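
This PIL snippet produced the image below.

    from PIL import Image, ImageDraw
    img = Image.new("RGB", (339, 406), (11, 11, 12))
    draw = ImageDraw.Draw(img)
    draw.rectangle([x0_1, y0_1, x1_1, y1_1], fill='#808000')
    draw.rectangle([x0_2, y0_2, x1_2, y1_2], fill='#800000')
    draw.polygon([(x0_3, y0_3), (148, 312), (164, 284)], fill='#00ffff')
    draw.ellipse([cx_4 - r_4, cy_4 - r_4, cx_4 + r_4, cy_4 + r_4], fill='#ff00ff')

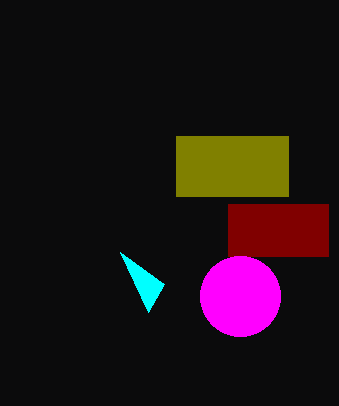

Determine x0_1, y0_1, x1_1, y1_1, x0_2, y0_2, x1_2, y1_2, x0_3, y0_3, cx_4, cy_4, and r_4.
x0_1 = 176; y0_1 = 136; x1_1 = 288; y1_1 = 196; x0_2 = 228; y0_2 = 204; x1_2 = 328; y1_2 = 256; x0_3 = 120; y0_3 = 252; cx_4 = 240; cy_4 = 296; r_4 = 40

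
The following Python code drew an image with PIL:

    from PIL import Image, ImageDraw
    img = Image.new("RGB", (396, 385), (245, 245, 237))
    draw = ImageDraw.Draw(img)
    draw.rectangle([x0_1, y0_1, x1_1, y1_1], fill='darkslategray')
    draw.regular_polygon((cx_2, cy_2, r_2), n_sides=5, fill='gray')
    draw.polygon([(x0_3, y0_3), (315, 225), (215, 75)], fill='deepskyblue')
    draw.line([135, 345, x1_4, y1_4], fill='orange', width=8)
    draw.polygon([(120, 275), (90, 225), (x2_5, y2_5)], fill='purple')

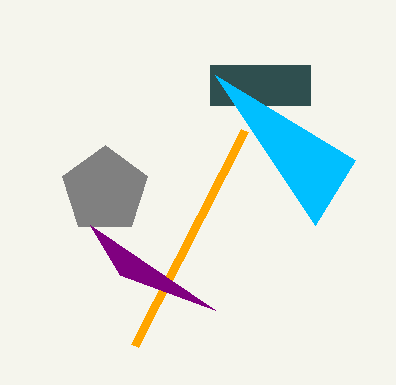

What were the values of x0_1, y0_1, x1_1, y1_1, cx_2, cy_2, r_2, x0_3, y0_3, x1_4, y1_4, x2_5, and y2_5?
x0_1 = 210; y0_1 = 65; x1_1 = 310; y1_1 = 105; cx_2 = 105; cy_2 = 190; r_2 = 45; x0_3 = 355; y0_3 = 160; x1_4 = 245; y1_4 = 130; x2_5 = 215; y2_5 = 310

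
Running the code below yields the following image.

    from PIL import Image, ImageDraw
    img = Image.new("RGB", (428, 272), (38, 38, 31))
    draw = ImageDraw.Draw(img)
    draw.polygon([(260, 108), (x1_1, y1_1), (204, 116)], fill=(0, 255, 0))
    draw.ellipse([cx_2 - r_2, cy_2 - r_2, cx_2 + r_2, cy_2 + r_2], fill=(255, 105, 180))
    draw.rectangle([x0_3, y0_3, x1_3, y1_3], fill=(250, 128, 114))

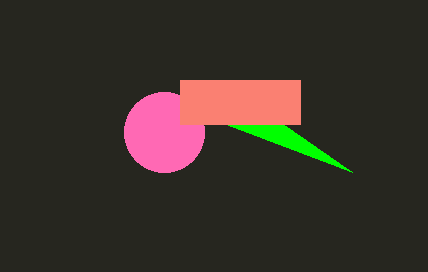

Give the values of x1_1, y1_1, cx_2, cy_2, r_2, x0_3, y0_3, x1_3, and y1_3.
x1_1 = 352; y1_1 = 172; cx_2 = 164; cy_2 = 132; r_2 = 40; x0_3 = 180; y0_3 = 80; x1_3 = 300; y1_3 = 124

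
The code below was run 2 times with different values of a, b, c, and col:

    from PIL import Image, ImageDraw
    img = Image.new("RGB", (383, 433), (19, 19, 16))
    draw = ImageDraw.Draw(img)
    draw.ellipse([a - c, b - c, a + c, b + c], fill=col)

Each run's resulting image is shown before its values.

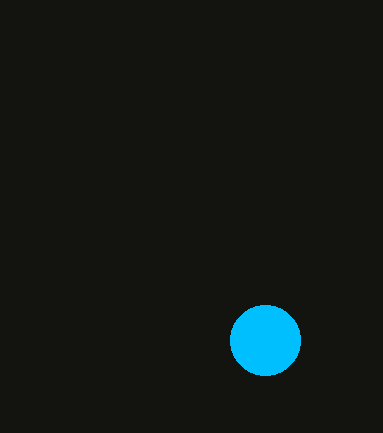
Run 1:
a = 265
b = 340
c = 35
col = 'deepskyblue'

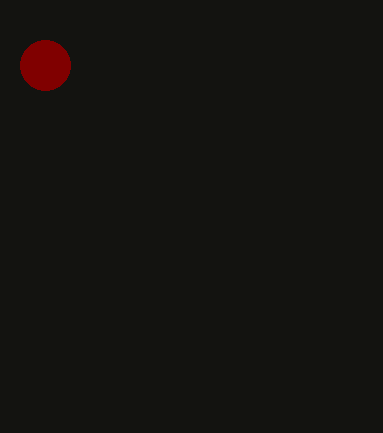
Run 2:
a = 45; b = 65; c = 25; col = 'maroon'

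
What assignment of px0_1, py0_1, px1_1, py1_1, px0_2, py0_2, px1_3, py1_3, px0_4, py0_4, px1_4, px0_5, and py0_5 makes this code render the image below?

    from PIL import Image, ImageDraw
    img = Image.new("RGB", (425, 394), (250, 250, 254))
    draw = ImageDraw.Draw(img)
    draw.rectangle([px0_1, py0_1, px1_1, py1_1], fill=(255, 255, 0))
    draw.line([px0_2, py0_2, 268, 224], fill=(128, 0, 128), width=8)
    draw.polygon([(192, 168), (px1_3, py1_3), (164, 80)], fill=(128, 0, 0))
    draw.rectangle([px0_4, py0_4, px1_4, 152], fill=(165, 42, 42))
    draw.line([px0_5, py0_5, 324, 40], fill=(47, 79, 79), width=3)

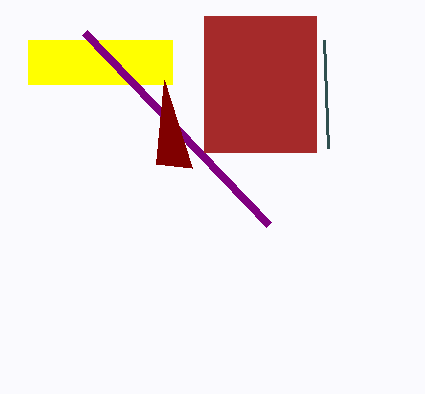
px0_1 = 28, py0_1 = 40, px1_1 = 172, py1_1 = 84, px0_2 = 84, py0_2 = 32, px1_3 = 156, py1_3 = 164, px0_4 = 204, py0_4 = 16, px1_4 = 316, px0_5 = 328, py0_5 = 148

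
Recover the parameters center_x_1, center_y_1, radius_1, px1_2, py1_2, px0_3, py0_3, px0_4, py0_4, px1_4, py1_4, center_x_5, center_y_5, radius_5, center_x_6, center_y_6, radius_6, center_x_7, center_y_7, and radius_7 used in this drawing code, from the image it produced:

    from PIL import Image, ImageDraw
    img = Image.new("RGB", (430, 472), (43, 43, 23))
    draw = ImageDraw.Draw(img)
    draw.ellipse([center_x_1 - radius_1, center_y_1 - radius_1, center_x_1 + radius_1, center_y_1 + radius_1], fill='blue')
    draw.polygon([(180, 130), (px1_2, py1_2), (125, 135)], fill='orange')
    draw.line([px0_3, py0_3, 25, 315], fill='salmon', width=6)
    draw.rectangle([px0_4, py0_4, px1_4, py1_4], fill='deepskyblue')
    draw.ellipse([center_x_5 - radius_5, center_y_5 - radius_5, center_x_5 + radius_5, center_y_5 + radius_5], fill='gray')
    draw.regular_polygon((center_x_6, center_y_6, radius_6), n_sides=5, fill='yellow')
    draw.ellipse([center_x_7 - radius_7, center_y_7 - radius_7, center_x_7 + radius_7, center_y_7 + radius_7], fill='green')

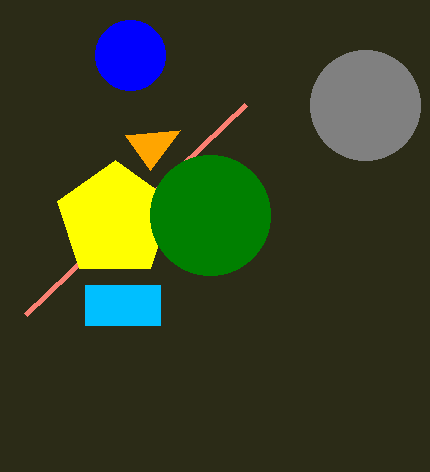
center_x_1 = 130; center_y_1 = 55; radius_1 = 35; px1_2 = 150; py1_2 = 170; px0_3 = 245; py0_3 = 105; px0_4 = 85; py0_4 = 285; px1_4 = 160; py1_4 = 325; center_x_5 = 365; center_y_5 = 105; radius_5 = 55; center_x_6 = 115; center_y_6 = 220; radius_6 = 60; center_x_7 = 210; center_y_7 = 215; radius_7 = 60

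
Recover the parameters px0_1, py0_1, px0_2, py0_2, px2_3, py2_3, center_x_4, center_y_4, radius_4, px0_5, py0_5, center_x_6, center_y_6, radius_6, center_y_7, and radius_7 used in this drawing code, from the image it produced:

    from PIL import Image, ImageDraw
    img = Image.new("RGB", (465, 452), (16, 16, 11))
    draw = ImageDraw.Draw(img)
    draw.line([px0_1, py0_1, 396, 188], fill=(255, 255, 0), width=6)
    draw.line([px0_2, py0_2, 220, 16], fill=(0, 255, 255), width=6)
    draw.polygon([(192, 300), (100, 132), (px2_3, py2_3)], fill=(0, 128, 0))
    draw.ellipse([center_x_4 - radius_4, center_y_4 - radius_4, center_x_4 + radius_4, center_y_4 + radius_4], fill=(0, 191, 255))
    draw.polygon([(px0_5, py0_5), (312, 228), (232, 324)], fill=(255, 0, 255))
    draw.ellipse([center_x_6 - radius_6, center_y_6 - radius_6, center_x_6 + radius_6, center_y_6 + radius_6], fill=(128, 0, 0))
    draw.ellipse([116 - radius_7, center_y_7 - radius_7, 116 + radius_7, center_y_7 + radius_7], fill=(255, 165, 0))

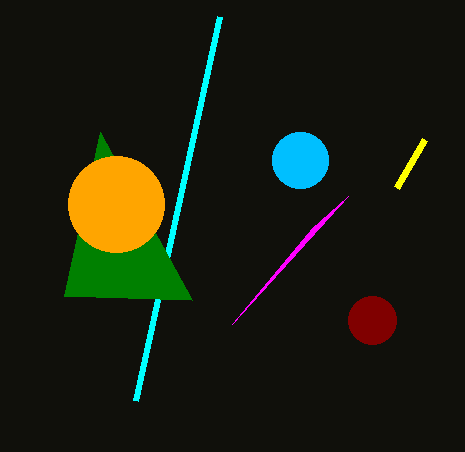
px0_1 = 424
py0_1 = 140
px0_2 = 136
py0_2 = 400
px2_3 = 64
py2_3 = 296
center_x_4 = 300
center_y_4 = 160
radius_4 = 28
px0_5 = 348
py0_5 = 196
center_x_6 = 372
center_y_6 = 320
radius_6 = 24
center_y_7 = 204
radius_7 = 48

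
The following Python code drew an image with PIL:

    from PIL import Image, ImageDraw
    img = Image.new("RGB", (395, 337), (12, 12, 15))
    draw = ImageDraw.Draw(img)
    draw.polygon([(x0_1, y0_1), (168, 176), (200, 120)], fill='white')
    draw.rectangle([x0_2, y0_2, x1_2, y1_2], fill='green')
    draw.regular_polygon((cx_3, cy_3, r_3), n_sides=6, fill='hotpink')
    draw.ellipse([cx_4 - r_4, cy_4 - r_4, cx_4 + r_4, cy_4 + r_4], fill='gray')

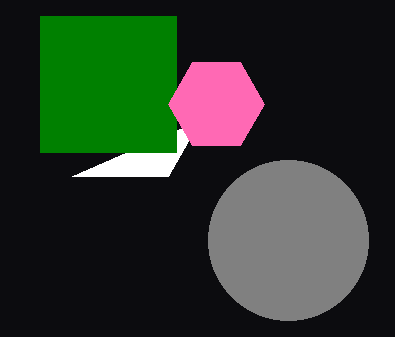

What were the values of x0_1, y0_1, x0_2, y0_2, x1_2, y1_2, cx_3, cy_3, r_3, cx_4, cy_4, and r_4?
x0_1 = 72
y0_1 = 176
x0_2 = 40
y0_2 = 16
x1_2 = 176
y1_2 = 152
cx_3 = 216
cy_3 = 104
r_3 = 48
cx_4 = 288
cy_4 = 240
r_4 = 80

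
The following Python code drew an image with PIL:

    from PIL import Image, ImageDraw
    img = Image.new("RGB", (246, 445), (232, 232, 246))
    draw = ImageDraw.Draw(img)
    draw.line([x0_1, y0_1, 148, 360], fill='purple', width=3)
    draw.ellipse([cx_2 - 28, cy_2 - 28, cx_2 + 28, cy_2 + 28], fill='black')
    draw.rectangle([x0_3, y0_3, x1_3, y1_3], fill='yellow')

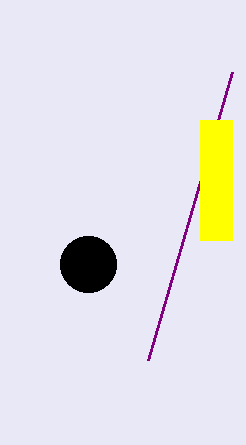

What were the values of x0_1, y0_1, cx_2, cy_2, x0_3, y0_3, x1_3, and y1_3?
x0_1 = 232, y0_1 = 72, cx_2 = 88, cy_2 = 264, x0_3 = 200, y0_3 = 120, x1_3 = 232, y1_3 = 240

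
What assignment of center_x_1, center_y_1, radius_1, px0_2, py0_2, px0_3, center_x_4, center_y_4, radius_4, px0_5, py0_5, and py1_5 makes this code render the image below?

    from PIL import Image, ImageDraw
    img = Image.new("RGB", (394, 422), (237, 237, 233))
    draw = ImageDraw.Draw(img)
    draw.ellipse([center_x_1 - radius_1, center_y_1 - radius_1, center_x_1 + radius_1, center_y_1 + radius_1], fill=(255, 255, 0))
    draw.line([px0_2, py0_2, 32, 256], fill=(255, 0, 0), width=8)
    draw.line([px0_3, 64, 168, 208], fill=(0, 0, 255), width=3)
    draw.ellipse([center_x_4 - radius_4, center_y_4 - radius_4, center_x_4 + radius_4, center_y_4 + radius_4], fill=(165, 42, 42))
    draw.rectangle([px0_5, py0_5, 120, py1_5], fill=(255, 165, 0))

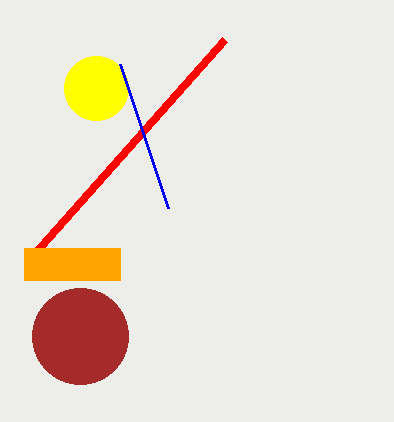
center_x_1 = 96, center_y_1 = 88, radius_1 = 32, px0_2 = 224, py0_2 = 40, px0_3 = 120, center_x_4 = 80, center_y_4 = 336, radius_4 = 48, px0_5 = 24, py0_5 = 248, py1_5 = 280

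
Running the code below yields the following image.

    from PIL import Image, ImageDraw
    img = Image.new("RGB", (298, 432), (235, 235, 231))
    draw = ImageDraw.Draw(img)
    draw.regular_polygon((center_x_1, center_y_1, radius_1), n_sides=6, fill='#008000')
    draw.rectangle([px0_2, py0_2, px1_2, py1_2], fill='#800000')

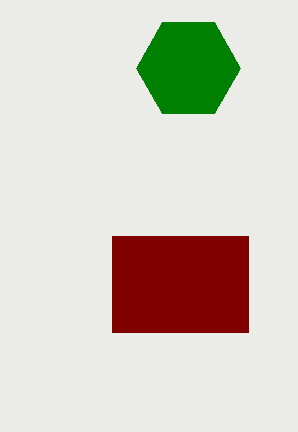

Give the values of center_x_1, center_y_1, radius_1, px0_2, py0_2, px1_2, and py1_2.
center_x_1 = 188; center_y_1 = 68; radius_1 = 52; px0_2 = 112; py0_2 = 236; px1_2 = 248; py1_2 = 332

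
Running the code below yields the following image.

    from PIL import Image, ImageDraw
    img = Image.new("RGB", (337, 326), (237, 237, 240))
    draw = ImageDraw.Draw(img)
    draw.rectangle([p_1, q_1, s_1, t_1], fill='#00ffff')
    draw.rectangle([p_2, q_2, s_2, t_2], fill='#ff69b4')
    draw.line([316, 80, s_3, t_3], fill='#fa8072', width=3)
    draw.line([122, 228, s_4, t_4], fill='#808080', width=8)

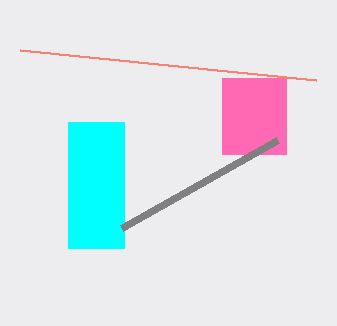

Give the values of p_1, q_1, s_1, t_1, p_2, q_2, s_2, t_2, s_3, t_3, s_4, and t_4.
p_1 = 68, q_1 = 122, s_1 = 124, t_1 = 248, p_2 = 222, q_2 = 78, s_2 = 286, t_2 = 154, s_3 = 20, t_3 = 50, s_4 = 278, t_4 = 140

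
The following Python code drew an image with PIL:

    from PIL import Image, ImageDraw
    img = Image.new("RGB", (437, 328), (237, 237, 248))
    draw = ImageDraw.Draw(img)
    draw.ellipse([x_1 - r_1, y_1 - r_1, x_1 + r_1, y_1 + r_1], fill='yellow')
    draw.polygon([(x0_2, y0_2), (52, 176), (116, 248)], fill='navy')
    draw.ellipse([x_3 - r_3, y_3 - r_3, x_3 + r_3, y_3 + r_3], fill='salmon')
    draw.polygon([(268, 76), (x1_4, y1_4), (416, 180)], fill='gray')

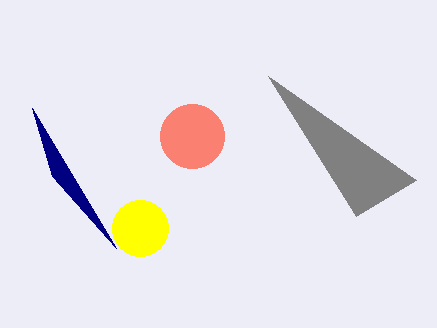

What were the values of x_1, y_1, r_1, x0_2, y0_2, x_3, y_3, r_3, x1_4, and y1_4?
x_1 = 140; y_1 = 228; r_1 = 28; x0_2 = 32; y0_2 = 108; x_3 = 192; y_3 = 136; r_3 = 32; x1_4 = 356; y1_4 = 216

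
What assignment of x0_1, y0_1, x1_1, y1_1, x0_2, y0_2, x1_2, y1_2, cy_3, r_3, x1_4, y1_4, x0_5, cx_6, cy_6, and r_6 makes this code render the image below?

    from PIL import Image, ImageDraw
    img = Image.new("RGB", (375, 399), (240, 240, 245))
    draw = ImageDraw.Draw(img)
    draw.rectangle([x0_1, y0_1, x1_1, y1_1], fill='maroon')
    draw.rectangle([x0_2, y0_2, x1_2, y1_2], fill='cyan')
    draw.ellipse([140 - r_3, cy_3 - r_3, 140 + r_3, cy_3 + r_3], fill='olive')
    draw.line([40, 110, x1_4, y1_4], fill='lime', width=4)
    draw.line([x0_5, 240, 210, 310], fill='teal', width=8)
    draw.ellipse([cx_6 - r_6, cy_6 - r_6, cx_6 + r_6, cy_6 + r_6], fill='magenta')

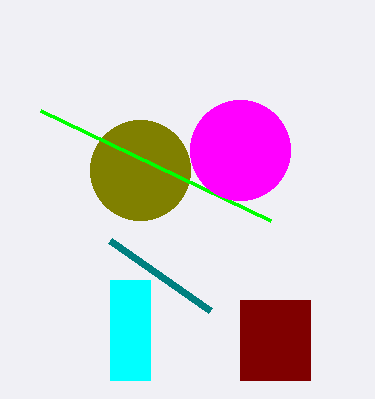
x0_1 = 240
y0_1 = 300
x1_1 = 310
y1_1 = 380
x0_2 = 110
y0_2 = 280
x1_2 = 150
y1_2 = 380
cy_3 = 170
r_3 = 50
x1_4 = 270
y1_4 = 220
x0_5 = 110
cx_6 = 240
cy_6 = 150
r_6 = 50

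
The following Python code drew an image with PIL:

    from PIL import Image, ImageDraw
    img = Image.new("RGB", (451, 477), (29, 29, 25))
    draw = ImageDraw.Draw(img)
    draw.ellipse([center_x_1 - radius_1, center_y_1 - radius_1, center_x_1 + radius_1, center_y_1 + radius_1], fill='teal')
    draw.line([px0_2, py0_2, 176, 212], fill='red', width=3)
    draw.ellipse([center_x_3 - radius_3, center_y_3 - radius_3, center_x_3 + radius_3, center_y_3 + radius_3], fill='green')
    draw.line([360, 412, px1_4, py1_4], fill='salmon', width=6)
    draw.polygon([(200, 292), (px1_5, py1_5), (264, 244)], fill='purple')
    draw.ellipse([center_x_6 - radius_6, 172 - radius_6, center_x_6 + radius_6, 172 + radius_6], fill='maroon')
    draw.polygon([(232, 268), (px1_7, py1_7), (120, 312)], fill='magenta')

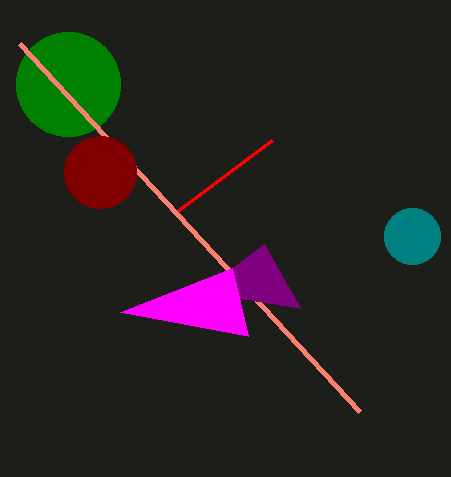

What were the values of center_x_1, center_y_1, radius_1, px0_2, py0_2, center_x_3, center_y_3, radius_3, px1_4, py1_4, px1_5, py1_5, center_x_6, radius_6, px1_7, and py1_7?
center_x_1 = 412; center_y_1 = 236; radius_1 = 28; px0_2 = 272; py0_2 = 140; center_x_3 = 68; center_y_3 = 84; radius_3 = 52; px1_4 = 20; py1_4 = 44; px1_5 = 300; py1_5 = 308; center_x_6 = 100; radius_6 = 36; px1_7 = 248; py1_7 = 336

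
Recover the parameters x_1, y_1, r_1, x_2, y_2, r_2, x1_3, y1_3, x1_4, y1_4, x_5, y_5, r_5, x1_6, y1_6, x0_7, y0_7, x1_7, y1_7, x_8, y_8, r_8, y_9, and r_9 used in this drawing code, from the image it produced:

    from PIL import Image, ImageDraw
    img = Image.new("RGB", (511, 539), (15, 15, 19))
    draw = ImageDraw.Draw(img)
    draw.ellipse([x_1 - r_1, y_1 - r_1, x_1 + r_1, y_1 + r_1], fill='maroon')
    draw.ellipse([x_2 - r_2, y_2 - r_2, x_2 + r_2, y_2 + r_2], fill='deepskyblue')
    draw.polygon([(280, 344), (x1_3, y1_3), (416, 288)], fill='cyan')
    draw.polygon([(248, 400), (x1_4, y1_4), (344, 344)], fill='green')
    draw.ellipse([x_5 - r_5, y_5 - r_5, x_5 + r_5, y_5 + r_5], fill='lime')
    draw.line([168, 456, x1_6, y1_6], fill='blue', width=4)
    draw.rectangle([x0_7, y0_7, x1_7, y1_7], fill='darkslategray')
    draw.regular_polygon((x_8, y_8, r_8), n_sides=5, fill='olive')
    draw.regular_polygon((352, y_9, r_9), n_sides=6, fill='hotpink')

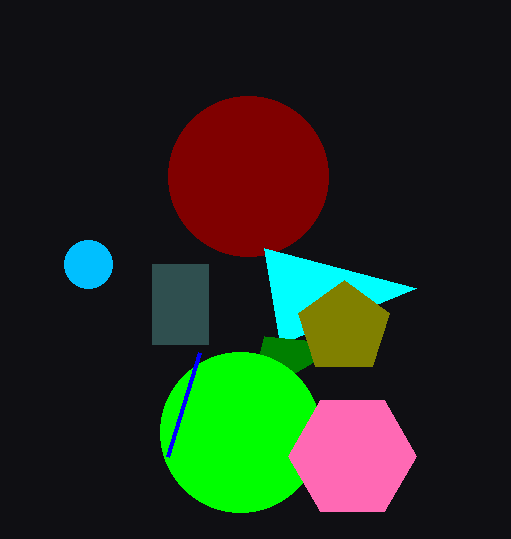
x_1 = 248, y_1 = 176, r_1 = 80, x_2 = 88, y_2 = 264, r_2 = 24, x1_3 = 264, y1_3 = 248, x1_4 = 264, y1_4 = 336, x_5 = 240, y_5 = 432, r_5 = 80, x1_6 = 200, y1_6 = 352, x0_7 = 152, y0_7 = 264, x1_7 = 208, y1_7 = 344, x_8 = 344, y_8 = 328, r_8 = 48, y_9 = 456, r_9 = 64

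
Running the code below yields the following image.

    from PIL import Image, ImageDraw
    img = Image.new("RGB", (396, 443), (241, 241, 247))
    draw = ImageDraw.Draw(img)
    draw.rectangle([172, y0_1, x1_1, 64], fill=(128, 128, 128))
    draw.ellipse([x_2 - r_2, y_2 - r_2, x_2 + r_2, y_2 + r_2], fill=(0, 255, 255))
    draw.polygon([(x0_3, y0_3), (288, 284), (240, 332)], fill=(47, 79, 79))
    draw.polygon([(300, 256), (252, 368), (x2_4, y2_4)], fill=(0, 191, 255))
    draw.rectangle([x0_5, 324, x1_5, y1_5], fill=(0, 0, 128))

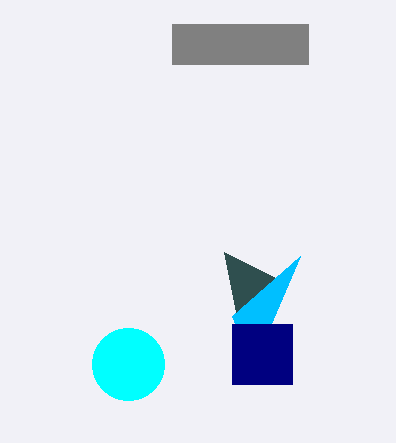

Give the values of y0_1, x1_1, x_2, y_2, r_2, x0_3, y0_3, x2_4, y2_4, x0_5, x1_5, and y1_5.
y0_1 = 24, x1_1 = 308, x_2 = 128, y_2 = 364, r_2 = 36, x0_3 = 224, y0_3 = 252, x2_4 = 232, y2_4 = 316, x0_5 = 232, x1_5 = 292, y1_5 = 384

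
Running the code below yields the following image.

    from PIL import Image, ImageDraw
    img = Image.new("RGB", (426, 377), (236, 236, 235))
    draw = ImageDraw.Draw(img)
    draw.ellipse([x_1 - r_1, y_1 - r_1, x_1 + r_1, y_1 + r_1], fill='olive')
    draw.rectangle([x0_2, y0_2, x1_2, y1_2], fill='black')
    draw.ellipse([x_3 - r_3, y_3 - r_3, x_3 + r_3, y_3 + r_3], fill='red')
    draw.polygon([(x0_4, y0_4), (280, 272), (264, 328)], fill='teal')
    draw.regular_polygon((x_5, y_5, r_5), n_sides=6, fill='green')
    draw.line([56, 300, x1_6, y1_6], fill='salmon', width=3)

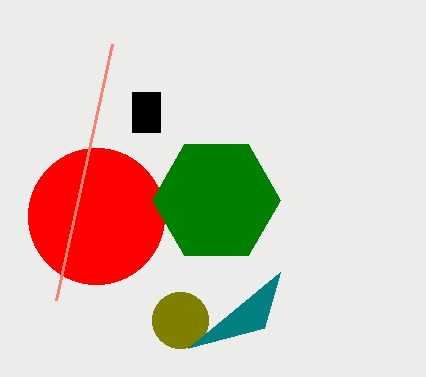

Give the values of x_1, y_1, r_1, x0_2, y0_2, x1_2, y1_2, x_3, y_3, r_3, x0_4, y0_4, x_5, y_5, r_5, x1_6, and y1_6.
x_1 = 180; y_1 = 320; r_1 = 28; x0_2 = 132; y0_2 = 92; x1_2 = 160; y1_2 = 132; x_3 = 96; y_3 = 216; r_3 = 68; x0_4 = 188; y0_4 = 348; x_5 = 216; y_5 = 200; r_5 = 64; x1_6 = 112; y1_6 = 44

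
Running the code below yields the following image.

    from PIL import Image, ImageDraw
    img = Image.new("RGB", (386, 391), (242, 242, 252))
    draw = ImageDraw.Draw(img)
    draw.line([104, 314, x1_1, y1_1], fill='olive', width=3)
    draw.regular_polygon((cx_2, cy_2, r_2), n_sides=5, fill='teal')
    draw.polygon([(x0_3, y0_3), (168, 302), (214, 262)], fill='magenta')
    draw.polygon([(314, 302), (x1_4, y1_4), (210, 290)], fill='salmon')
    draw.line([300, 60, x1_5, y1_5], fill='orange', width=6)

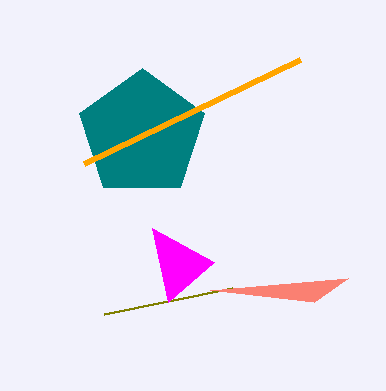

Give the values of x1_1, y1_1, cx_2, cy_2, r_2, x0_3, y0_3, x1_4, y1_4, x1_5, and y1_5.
x1_1 = 232, y1_1 = 288, cx_2 = 142, cy_2 = 134, r_2 = 66, x0_3 = 152, y0_3 = 228, x1_4 = 348, y1_4 = 278, x1_5 = 84, y1_5 = 164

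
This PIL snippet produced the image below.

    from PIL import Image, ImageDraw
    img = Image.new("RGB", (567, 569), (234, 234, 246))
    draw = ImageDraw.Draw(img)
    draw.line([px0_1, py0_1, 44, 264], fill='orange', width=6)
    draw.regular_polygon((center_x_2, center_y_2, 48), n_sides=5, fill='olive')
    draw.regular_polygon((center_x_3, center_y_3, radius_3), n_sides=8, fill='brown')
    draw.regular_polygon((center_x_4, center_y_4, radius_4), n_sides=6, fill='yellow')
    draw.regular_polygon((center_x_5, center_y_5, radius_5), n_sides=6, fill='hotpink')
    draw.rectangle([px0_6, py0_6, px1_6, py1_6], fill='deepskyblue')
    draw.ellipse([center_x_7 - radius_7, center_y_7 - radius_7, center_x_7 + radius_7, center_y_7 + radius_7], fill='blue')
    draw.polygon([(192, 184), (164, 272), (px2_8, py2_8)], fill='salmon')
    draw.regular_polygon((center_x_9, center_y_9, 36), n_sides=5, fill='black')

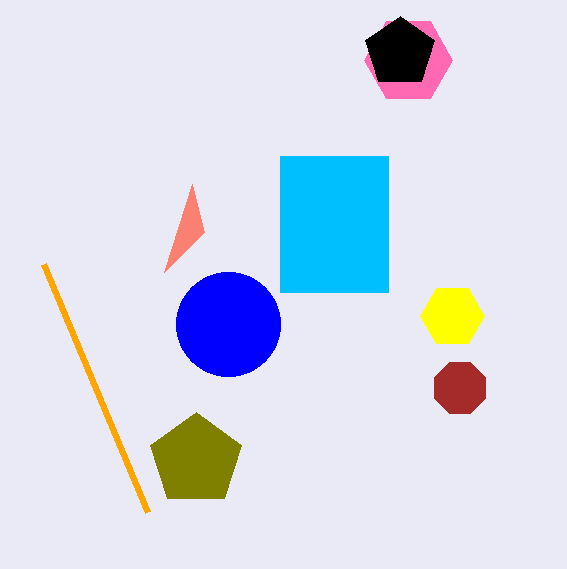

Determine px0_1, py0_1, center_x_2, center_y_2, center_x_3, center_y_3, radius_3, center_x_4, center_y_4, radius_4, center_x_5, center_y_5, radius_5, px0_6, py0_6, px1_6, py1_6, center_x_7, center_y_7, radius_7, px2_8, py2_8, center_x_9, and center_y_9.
px0_1 = 148, py0_1 = 512, center_x_2 = 196, center_y_2 = 460, center_x_3 = 460, center_y_3 = 388, radius_3 = 28, center_x_4 = 452, center_y_4 = 316, radius_4 = 32, center_x_5 = 408, center_y_5 = 60, radius_5 = 44, px0_6 = 280, py0_6 = 156, px1_6 = 388, py1_6 = 292, center_x_7 = 228, center_y_7 = 324, radius_7 = 52, px2_8 = 204, py2_8 = 232, center_x_9 = 400, center_y_9 = 52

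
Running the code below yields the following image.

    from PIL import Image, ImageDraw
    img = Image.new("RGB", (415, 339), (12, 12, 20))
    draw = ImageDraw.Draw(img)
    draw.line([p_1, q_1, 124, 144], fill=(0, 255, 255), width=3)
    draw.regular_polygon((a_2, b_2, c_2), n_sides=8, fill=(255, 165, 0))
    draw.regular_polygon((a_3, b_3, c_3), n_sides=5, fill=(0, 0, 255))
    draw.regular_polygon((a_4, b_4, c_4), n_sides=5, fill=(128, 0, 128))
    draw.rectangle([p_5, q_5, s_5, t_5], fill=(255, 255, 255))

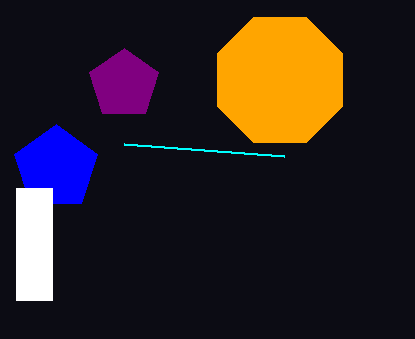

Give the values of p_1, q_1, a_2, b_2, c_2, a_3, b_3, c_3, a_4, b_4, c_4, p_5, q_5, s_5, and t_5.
p_1 = 284; q_1 = 156; a_2 = 280; b_2 = 80; c_2 = 68; a_3 = 56; b_3 = 168; c_3 = 44; a_4 = 124; b_4 = 84; c_4 = 36; p_5 = 16; q_5 = 188; s_5 = 52; t_5 = 300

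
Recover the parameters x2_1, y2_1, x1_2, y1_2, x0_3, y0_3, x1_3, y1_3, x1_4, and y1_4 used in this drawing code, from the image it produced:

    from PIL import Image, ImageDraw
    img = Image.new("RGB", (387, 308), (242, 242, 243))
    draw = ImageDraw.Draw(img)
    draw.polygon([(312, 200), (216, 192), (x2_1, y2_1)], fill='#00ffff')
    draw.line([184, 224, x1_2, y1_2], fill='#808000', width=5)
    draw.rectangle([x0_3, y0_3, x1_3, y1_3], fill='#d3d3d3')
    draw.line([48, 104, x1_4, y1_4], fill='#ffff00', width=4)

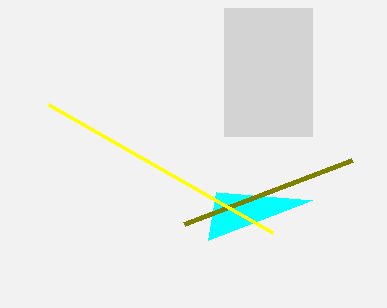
x2_1 = 208; y2_1 = 240; x1_2 = 352; y1_2 = 160; x0_3 = 224; y0_3 = 8; x1_3 = 312; y1_3 = 136; x1_4 = 272; y1_4 = 232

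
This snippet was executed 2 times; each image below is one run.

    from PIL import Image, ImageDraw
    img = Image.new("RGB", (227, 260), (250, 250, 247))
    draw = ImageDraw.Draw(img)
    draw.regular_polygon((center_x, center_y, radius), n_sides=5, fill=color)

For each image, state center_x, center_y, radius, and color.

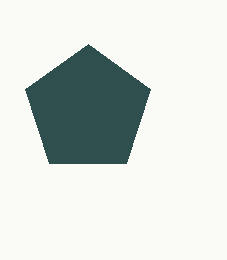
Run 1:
center_x = 88; center_y = 110; radius = 66; color = 'darkslategray'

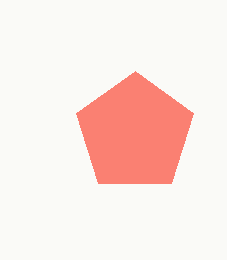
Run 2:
center_x = 135; center_y = 133; radius = 62; color = 'salmon'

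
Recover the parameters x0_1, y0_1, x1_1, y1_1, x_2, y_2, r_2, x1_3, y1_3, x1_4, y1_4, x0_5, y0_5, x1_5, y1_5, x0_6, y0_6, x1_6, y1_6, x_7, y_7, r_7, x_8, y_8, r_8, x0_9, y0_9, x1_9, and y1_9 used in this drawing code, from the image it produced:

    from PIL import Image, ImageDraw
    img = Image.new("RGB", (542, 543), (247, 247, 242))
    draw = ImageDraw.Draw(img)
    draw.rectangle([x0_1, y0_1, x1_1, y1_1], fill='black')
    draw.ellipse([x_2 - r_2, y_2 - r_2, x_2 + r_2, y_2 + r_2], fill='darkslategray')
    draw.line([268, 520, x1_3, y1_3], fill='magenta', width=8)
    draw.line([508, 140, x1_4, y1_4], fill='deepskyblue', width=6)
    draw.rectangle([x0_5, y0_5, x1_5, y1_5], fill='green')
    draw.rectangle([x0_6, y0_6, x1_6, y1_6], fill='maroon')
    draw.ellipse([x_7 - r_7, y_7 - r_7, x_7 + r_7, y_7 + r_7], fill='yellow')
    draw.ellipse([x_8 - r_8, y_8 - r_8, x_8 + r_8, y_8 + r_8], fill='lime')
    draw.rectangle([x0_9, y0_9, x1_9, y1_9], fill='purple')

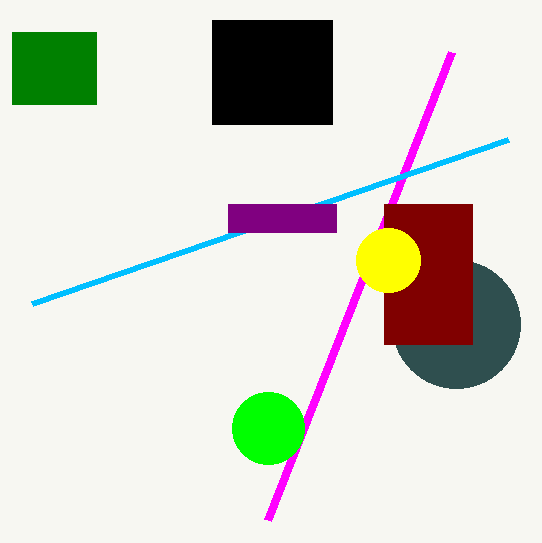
x0_1 = 212; y0_1 = 20; x1_1 = 332; y1_1 = 124; x_2 = 456; y_2 = 324; r_2 = 64; x1_3 = 452; y1_3 = 52; x1_4 = 32; y1_4 = 304; x0_5 = 12; y0_5 = 32; x1_5 = 96; y1_5 = 104; x0_6 = 384; y0_6 = 204; x1_6 = 472; y1_6 = 344; x_7 = 388; y_7 = 260; r_7 = 32; x_8 = 268; y_8 = 428; r_8 = 36; x0_9 = 228; y0_9 = 204; x1_9 = 336; y1_9 = 232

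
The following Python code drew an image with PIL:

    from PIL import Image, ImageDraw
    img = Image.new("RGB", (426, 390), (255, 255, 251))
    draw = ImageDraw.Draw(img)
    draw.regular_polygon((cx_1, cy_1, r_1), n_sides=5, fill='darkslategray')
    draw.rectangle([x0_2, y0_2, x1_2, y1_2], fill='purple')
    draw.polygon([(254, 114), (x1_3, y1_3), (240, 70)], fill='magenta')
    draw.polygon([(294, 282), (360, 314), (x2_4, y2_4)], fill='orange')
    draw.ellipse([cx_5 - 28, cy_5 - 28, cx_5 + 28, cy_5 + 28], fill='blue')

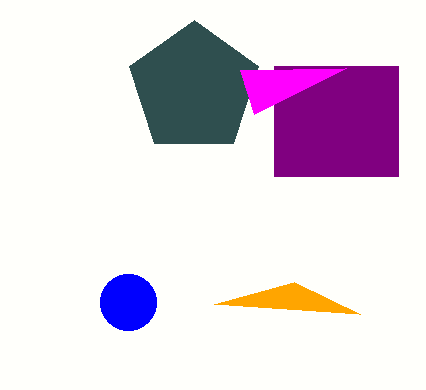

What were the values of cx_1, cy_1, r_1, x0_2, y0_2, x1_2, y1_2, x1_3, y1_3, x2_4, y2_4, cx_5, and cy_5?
cx_1 = 194, cy_1 = 88, r_1 = 68, x0_2 = 274, y0_2 = 66, x1_2 = 398, y1_2 = 176, x1_3 = 346, y1_3 = 68, x2_4 = 214, y2_4 = 304, cx_5 = 128, cy_5 = 302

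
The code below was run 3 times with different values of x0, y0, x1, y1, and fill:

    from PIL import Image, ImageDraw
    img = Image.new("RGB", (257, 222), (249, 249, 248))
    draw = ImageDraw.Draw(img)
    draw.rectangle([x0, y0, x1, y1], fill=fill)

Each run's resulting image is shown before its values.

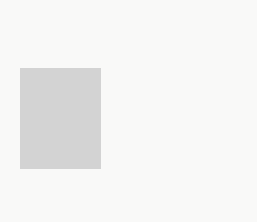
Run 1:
x0 = 20, y0 = 68, x1 = 100, y1 = 168, fill = 'lightgray'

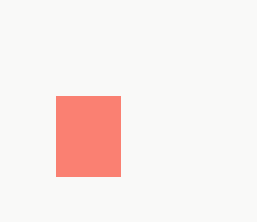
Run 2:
x0 = 56; y0 = 96; x1 = 120; y1 = 176; fill = 'salmon'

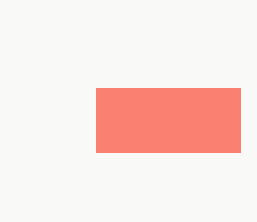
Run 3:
x0 = 96; y0 = 88; x1 = 240; y1 = 152; fill = 'salmon'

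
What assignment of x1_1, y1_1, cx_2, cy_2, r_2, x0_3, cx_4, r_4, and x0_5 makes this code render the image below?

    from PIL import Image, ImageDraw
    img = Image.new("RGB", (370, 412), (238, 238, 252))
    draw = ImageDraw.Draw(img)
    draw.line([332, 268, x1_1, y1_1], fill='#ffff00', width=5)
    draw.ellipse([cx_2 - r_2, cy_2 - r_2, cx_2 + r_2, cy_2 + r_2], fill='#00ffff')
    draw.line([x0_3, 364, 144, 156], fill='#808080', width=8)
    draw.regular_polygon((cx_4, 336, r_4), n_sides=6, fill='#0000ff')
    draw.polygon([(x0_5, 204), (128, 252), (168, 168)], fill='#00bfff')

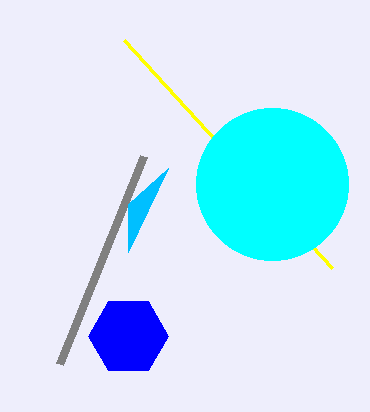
x1_1 = 124
y1_1 = 40
cx_2 = 272
cy_2 = 184
r_2 = 76
x0_3 = 60
cx_4 = 128
r_4 = 40
x0_5 = 128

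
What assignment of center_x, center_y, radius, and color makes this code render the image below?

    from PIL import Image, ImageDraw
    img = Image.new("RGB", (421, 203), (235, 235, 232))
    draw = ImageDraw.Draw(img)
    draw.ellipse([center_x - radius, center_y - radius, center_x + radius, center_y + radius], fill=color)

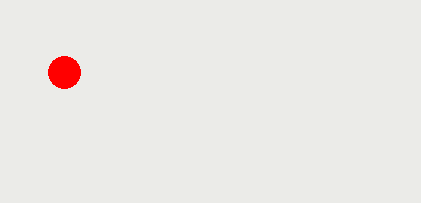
center_x = 64; center_y = 72; radius = 16; color = 'red'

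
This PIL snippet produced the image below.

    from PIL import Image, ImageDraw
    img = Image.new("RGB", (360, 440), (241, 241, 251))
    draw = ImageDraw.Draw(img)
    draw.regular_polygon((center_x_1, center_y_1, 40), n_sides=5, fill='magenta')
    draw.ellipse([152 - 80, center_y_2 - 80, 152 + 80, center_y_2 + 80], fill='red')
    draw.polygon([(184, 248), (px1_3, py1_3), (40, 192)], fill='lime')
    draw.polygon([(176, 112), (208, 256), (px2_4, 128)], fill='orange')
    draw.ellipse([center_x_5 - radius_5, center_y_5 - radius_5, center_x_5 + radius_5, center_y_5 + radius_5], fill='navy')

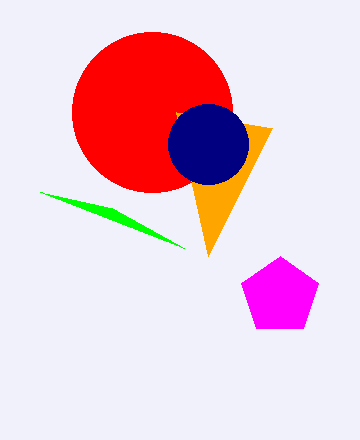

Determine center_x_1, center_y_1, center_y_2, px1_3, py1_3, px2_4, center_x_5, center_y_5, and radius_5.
center_x_1 = 280; center_y_1 = 296; center_y_2 = 112; px1_3 = 112; py1_3 = 208; px2_4 = 272; center_x_5 = 208; center_y_5 = 144; radius_5 = 40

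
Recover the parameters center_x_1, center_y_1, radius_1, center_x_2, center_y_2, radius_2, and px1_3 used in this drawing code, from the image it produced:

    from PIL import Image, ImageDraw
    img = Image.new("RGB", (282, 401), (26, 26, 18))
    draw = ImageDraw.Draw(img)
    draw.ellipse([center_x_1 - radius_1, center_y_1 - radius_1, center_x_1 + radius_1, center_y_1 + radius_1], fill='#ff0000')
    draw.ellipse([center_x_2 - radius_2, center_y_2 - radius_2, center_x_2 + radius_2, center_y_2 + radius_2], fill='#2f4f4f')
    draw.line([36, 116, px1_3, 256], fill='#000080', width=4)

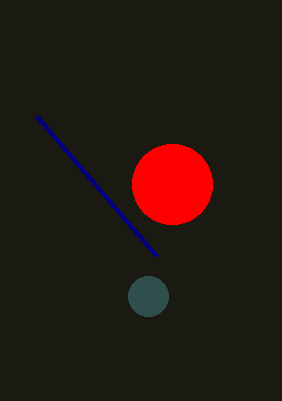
center_x_1 = 172
center_y_1 = 184
radius_1 = 40
center_x_2 = 148
center_y_2 = 296
radius_2 = 20
px1_3 = 156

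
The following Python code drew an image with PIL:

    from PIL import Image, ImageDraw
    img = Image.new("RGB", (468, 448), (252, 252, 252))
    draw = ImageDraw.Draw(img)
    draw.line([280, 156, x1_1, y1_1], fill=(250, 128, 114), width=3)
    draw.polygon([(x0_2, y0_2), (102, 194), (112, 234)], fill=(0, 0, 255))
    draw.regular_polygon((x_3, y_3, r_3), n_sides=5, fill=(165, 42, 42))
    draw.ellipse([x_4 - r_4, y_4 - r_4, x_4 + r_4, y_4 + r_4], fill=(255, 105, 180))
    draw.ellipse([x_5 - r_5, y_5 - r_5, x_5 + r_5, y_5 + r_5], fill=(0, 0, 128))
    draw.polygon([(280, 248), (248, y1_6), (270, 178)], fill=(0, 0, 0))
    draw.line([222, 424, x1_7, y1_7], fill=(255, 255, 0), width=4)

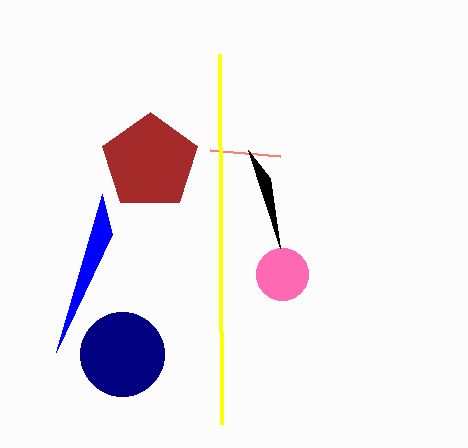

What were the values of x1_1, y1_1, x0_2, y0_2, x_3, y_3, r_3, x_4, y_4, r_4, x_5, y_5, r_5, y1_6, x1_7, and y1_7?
x1_1 = 210; y1_1 = 150; x0_2 = 56; y0_2 = 352; x_3 = 150; y_3 = 162; r_3 = 50; x_4 = 282; y_4 = 274; r_4 = 26; x_5 = 122; y_5 = 354; r_5 = 42; y1_6 = 150; x1_7 = 220; y1_7 = 54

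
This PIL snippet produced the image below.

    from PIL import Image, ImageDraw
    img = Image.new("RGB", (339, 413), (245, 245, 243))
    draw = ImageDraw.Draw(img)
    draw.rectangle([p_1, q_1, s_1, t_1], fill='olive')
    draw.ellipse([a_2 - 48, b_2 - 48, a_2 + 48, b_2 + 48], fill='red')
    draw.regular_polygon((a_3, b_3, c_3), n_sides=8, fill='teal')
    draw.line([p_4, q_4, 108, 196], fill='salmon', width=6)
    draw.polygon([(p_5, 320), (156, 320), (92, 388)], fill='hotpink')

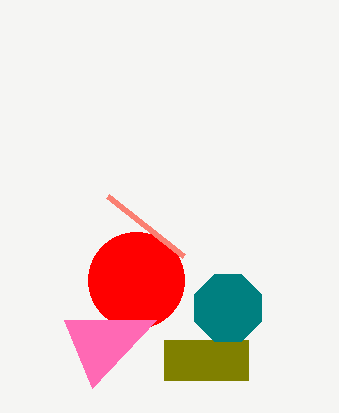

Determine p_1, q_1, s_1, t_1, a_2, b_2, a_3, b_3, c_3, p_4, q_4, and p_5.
p_1 = 164
q_1 = 340
s_1 = 248
t_1 = 380
a_2 = 136
b_2 = 280
a_3 = 228
b_3 = 308
c_3 = 36
p_4 = 184
q_4 = 256
p_5 = 64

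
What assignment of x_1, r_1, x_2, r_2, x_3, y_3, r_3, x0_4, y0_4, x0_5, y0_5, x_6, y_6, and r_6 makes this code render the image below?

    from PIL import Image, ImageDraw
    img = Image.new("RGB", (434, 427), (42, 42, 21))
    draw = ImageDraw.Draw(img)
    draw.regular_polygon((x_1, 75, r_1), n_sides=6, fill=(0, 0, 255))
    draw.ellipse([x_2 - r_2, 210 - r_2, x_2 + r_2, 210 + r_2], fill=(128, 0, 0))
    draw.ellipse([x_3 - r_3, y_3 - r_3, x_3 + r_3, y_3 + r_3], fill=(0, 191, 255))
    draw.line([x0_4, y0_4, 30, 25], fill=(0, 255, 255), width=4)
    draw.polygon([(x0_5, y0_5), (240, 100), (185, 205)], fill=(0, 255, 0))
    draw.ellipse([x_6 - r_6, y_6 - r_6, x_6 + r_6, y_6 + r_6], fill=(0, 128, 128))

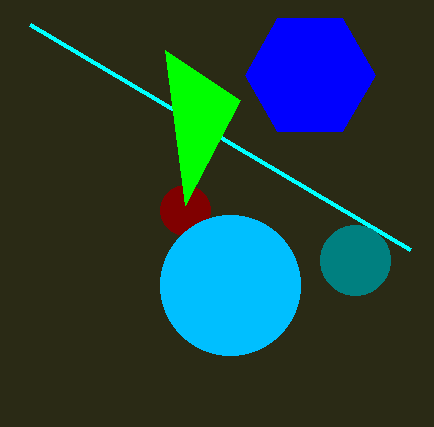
x_1 = 310; r_1 = 65; x_2 = 185; r_2 = 25; x_3 = 230; y_3 = 285; r_3 = 70; x0_4 = 410; y0_4 = 250; x0_5 = 165; y0_5 = 50; x_6 = 355; y_6 = 260; r_6 = 35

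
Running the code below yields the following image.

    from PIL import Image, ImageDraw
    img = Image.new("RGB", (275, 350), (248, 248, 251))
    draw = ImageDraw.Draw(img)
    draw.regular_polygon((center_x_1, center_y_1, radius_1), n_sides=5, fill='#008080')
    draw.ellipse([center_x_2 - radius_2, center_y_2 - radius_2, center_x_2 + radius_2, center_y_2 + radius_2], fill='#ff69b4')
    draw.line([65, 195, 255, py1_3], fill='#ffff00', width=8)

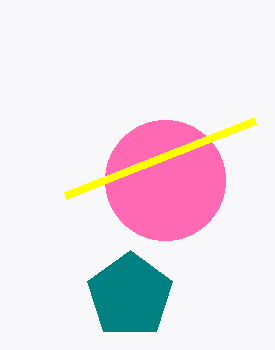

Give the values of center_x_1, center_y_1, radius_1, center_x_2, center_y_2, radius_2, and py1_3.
center_x_1 = 130, center_y_1 = 295, radius_1 = 45, center_x_2 = 165, center_y_2 = 180, radius_2 = 60, py1_3 = 120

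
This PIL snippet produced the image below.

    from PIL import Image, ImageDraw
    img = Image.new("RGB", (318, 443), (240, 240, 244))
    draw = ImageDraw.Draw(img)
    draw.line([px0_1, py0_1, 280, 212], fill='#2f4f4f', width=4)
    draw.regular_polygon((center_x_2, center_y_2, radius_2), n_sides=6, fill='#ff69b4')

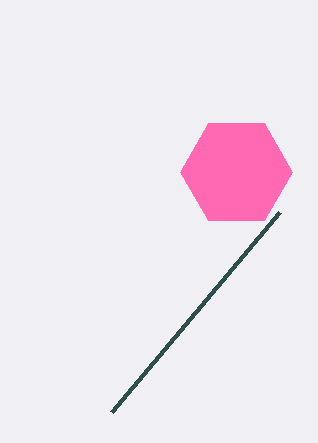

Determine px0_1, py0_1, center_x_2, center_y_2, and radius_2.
px0_1 = 112, py0_1 = 412, center_x_2 = 236, center_y_2 = 172, radius_2 = 56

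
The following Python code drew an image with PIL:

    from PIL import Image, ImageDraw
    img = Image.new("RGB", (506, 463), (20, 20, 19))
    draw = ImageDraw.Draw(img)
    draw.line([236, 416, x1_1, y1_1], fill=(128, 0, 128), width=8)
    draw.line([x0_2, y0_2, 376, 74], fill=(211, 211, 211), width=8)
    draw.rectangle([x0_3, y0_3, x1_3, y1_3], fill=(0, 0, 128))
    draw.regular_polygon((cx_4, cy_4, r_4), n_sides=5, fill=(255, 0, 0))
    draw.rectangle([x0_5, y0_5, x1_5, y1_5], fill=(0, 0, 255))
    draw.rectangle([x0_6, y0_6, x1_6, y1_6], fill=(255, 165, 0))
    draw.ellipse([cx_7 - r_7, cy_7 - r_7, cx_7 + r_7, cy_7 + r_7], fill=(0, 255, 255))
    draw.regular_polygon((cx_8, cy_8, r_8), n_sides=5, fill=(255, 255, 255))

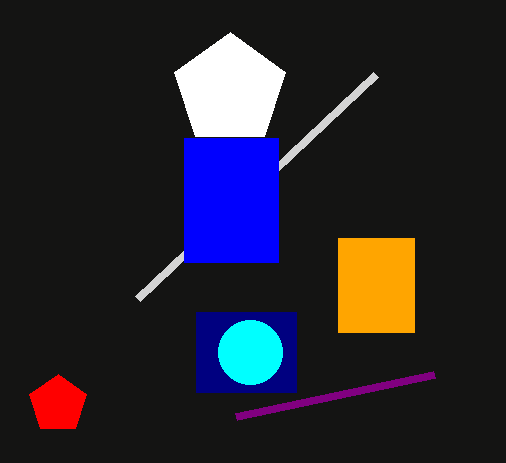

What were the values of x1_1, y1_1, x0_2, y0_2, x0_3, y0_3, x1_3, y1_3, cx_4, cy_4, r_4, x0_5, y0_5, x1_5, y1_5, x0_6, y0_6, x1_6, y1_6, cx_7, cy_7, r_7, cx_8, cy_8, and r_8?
x1_1 = 434; y1_1 = 374; x0_2 = 138; y0_2 = 298; x0_3 = 196; y0_3 = 312; x1_3 = 296; y1_3 = 392; cx_4 = 58; cy_4 = 404; r_4 = 30; x0_5 = 184; y0_5 = 138; x1_5 = 278; y1_5 = 262; x0_6 = 338; y0_6 = 238; x1_6 = 414; y1_6 = 332; cx_7 = 250; cy_7 = 352; r_7 = 32; cx_8 = 230; cy_8 = 90; r_8 = 58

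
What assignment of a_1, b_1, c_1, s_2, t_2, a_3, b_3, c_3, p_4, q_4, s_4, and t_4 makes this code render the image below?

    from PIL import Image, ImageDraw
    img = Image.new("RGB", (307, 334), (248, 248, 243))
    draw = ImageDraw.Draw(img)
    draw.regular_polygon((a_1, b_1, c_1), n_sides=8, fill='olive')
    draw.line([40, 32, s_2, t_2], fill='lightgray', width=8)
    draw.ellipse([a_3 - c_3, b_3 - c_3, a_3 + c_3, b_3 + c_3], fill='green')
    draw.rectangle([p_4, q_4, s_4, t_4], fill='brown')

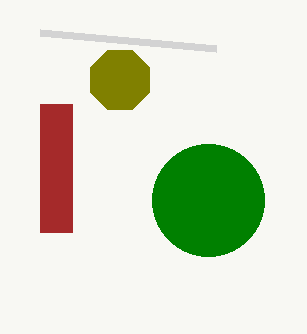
a_1 = 120, b_1 = 80, c_1 = 32, s_2 = 216, t_2 = 48, a_3 = 208, b_3 = 200, c_3 = 56, p_4 = 40, q_4 = 104, s_4 = 72, t_4 = 232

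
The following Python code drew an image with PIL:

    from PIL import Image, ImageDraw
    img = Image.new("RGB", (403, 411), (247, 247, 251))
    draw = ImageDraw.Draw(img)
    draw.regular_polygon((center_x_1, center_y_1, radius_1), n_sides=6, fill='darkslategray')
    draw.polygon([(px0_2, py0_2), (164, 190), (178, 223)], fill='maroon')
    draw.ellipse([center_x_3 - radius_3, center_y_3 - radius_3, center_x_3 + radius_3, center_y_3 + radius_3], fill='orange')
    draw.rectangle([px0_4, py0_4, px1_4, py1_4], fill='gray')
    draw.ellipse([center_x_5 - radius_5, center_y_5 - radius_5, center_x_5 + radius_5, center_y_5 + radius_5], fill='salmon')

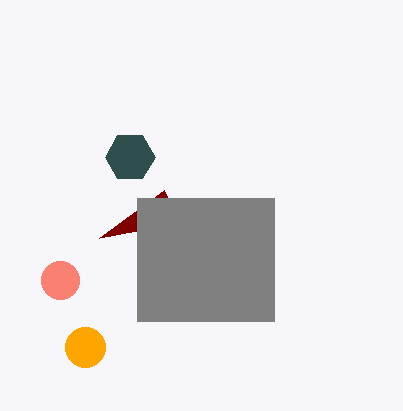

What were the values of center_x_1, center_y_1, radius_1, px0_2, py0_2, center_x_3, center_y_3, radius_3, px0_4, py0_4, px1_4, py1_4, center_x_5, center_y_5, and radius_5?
center_x_1 = 130, center_y_1 = 157, radius_1 = 25, px0_2 = 99, py0_2 = 238, center_x_3 = 85, center_y_3 = 347, radius_3 = 20, px0_4 = 137, py0_4 = 198, px1_4 = 274, py1_4 = 321, center_x_5 = 60, center_y_5 = 280, radius_5 = 19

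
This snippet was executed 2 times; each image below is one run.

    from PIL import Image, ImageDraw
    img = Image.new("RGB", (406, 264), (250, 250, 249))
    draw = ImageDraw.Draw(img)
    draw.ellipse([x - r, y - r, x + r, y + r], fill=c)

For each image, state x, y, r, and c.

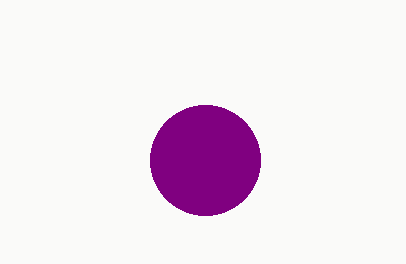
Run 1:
x = 205
y = 160
r = 55
c = 'purple'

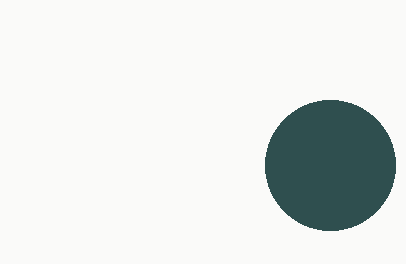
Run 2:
x = 330
y = 165
r = 65
c = 'darkslategray'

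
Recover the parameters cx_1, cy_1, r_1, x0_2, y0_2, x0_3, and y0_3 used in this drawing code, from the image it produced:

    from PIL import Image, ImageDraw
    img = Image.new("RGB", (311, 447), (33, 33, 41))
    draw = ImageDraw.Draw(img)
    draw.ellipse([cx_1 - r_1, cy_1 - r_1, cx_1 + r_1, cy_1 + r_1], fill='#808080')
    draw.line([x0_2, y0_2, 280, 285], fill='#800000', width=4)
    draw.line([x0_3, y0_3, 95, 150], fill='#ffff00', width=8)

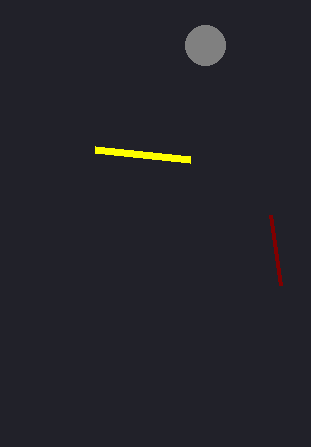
cx_1 = 205, cy_1 = 45, r_1 = 20, x0_2 = 270, y0_2 = 215, x0_3 = 190, y0_3 = 160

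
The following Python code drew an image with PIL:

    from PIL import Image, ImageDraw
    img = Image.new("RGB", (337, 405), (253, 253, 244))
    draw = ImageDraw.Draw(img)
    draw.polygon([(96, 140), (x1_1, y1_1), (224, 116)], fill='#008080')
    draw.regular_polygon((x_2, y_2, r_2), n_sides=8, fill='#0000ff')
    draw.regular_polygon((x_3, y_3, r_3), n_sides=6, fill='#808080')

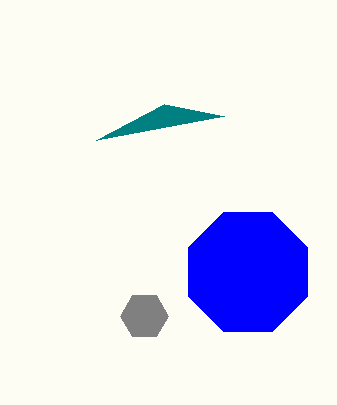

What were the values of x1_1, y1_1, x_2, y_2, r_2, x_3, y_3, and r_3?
x1_1 = 164
y1_1 = 104
x_2 = 248
y_2 = 272
r_2 = 64
x_3 = 144
y_3 = 316
r_3 = 24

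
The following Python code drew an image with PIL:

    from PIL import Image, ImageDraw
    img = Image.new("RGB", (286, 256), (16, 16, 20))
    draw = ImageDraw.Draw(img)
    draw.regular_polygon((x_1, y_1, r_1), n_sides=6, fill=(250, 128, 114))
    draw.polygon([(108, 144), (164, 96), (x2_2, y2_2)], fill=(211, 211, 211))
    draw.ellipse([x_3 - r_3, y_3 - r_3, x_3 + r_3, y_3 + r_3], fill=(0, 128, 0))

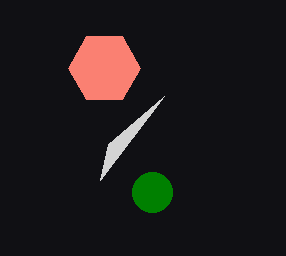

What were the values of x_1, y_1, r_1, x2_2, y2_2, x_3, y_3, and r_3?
x_1 = 104, y_1 = 68, r_1 = 36, x2_2 = 100, y2_2 = 180, x_3 = 152, y_3 = 192, r_3 = 20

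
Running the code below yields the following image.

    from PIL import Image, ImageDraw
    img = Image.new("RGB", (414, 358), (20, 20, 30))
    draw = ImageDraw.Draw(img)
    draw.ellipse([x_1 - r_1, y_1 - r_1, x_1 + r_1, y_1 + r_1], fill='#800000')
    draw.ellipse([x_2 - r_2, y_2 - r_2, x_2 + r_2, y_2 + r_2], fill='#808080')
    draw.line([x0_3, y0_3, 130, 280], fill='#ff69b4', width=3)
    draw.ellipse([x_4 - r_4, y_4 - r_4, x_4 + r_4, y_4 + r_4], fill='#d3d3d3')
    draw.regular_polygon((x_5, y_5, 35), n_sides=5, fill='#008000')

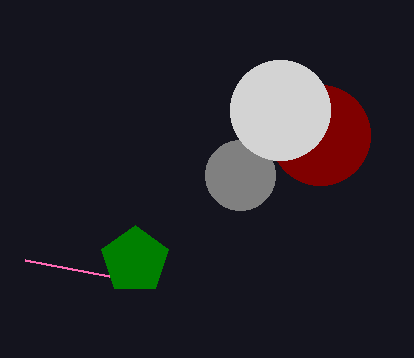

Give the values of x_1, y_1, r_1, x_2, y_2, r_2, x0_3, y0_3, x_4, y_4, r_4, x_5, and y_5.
x_1 = 320; y_1 = 135; r_1 = 50; x_2 = 240; y_2 = 175; r_2 = 35; x0_3 = 25; y0_3 = 260; x_4 = 280; y_4 = 110; r_4 = 50; x_5 = 135; y_5 = 260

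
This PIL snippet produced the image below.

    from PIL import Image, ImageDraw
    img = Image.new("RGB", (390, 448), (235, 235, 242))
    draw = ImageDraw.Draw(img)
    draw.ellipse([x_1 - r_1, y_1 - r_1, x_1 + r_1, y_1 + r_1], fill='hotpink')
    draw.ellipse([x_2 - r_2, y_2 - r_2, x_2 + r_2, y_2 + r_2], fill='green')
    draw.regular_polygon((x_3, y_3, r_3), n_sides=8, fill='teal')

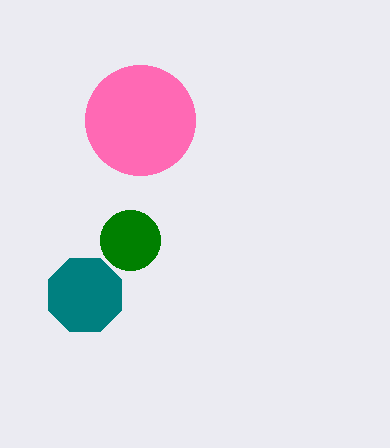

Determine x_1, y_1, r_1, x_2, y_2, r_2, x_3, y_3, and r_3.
x_1 = 140
y_1 = 120
r_1 = 55
x_2 = 130
y_2 = 240
r_2 = 30
x_3 = 85
y_3 = 295
r_3 = 40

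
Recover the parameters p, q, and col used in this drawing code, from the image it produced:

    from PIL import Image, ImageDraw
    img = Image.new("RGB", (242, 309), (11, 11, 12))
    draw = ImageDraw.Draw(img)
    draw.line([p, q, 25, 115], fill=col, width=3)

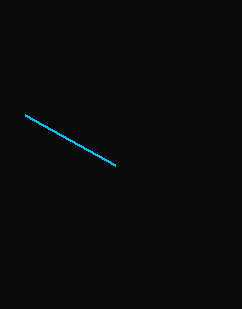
p = 115
q = 165
col = 'deepskyblue'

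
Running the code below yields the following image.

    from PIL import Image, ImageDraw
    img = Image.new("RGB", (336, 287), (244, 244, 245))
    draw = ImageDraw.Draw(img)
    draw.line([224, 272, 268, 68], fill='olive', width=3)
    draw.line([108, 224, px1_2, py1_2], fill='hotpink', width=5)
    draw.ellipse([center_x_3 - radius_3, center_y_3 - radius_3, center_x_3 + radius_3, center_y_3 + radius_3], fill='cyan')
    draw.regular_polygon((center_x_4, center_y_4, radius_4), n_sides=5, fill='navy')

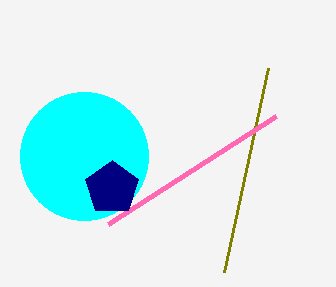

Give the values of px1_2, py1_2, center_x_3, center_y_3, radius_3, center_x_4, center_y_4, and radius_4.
px1_2 = 276; py1_2 = 116; center_x_3 = 84; center_y_3 = 156; radius_3 = 64; center_x_4 = 112; center_y_4 = 188; radius_4 = 28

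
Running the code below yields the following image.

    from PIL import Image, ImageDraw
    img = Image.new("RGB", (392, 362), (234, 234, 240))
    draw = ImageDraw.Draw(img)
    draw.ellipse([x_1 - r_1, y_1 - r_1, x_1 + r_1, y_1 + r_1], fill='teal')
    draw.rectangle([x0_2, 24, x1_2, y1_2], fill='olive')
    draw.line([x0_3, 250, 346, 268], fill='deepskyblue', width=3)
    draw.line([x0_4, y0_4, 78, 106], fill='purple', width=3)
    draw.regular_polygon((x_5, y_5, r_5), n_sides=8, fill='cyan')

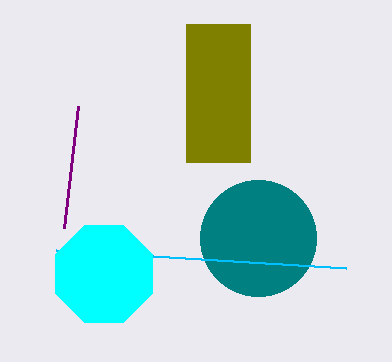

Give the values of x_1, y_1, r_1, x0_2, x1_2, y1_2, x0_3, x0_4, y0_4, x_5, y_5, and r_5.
x_1 = 258
y_1 = 238
r_1 = 58
x0_2 = 186
x1_2 = 250
y1_2 = 162
x0_3 = 56
x0_4 = 64
y0_4 = 228
x_5 = 104
y_5 = 274
r_5 = 52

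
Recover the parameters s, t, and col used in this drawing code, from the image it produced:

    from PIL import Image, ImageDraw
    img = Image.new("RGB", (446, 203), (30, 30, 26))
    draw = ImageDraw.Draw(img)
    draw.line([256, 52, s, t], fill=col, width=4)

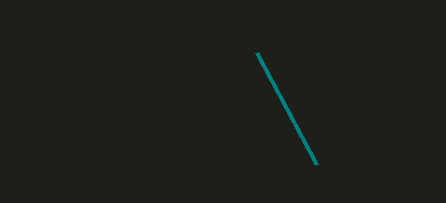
s = 316, t = 164, col = 'teal'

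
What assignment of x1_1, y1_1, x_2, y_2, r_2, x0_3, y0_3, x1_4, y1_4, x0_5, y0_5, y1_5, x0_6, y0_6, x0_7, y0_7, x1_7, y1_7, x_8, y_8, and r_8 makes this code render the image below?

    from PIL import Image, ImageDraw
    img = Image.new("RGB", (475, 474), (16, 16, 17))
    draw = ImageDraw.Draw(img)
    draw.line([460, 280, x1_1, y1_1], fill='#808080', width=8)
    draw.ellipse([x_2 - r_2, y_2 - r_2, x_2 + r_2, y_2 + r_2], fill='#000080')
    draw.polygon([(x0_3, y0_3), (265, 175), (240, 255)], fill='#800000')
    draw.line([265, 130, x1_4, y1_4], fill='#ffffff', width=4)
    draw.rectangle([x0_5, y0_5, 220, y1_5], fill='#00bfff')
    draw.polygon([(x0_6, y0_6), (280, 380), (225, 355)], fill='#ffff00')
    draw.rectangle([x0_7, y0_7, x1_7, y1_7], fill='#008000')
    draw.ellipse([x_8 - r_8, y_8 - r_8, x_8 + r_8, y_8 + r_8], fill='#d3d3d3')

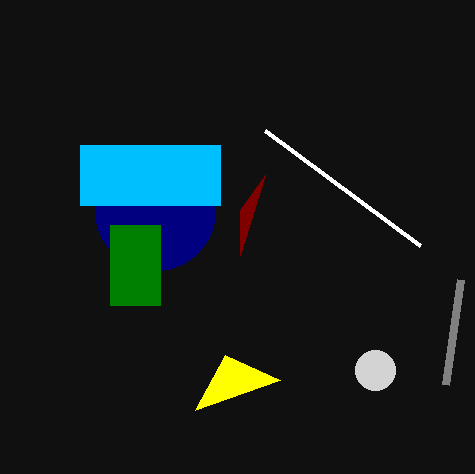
x1_1 = 445; y1_1 = 385; x_2 = 155; y_2 = 210; r_2 = 60; x0_3 = 240; y0_3 = 210; x1_4 = 420; y1_4 = 245; x0_5 = 80; y0_5 = 145; y1_5 = 205; x0_6 = 195; y0_6 = 410; x0_7 = 110; y0_7 = 225; x1_7 = 160; y1_7 = 305; x_8 = 375; y_8 = 370; r_8 = 20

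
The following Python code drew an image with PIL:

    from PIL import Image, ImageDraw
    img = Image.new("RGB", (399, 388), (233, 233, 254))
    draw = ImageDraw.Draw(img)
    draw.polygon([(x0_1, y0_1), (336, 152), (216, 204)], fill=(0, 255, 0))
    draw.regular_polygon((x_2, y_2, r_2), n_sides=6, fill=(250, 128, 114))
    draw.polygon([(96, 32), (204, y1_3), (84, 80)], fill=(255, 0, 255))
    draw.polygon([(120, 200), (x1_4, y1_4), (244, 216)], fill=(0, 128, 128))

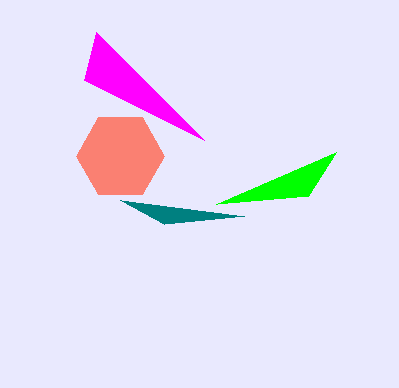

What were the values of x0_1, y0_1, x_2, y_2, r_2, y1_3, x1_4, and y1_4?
x0_1 = 308; y0_1 = 196; x_2 = 120; y_2 = 156; r_2 = 44; y1_3 = 140; x1_4 = 164; y1_4 = 224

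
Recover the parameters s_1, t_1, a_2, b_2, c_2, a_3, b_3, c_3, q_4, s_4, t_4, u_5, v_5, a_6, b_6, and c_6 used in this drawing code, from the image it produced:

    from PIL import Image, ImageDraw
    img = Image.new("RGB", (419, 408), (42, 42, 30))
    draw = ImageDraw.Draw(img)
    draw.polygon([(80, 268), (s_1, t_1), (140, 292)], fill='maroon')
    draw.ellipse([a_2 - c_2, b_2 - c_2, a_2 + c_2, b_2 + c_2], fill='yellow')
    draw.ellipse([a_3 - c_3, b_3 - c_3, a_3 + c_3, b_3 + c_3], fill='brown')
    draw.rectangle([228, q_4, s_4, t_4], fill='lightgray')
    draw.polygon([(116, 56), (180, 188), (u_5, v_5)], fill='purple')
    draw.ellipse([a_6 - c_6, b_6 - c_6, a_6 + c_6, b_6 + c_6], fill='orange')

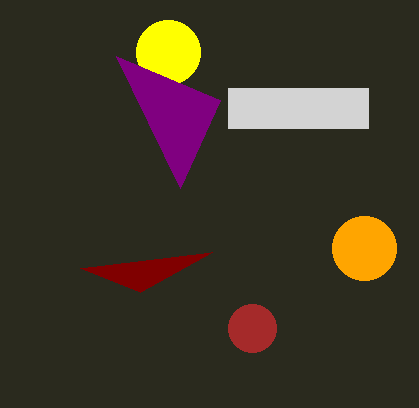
s_1 = 212, t_1 = 252, a_2 = 168, b_2 = 52, c_2 = 32, a_3 = 252, b_3 = 328, c_3 = 24, q_4 = 88, s_4 = 368, t_4 = 128, u_5 = 220, v_5 = 100, a_6 = 364, b_6 = 248, c_6 = 32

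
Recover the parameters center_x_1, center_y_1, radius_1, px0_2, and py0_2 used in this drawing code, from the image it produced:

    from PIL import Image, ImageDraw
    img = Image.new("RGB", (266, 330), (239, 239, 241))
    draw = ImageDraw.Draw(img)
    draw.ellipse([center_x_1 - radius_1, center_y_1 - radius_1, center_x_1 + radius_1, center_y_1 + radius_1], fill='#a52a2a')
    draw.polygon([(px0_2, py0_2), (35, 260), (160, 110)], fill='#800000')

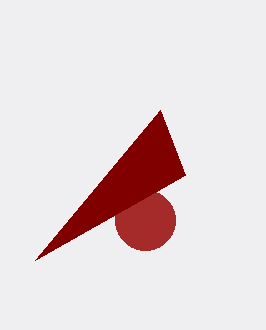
center_x_1 = 145
center_y_1 = 220
radius_1 = 30
px0_2 = 185
py0_2 = 175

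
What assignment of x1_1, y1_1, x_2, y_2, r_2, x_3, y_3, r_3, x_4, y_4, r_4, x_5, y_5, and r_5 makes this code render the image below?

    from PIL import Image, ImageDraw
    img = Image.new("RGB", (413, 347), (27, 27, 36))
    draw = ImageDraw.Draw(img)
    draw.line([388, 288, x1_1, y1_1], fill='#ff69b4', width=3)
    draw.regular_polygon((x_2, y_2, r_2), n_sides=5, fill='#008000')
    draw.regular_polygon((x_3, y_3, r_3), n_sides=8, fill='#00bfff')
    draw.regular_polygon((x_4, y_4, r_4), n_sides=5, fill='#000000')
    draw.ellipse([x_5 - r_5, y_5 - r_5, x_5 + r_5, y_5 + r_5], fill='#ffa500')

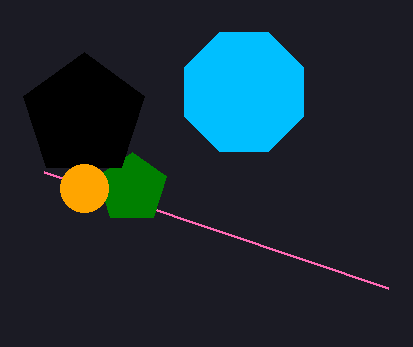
x1_1 = 44; y1_1 = 172; x_2 = 132; y_2 = 188; r_2 = 36; x_3 = 244; y_3 = 92; r_3 = 64; x_4 = 84; y_4 = 116; r_4 = 64; x_5 = 84; y_5 = 188; r_5 = 24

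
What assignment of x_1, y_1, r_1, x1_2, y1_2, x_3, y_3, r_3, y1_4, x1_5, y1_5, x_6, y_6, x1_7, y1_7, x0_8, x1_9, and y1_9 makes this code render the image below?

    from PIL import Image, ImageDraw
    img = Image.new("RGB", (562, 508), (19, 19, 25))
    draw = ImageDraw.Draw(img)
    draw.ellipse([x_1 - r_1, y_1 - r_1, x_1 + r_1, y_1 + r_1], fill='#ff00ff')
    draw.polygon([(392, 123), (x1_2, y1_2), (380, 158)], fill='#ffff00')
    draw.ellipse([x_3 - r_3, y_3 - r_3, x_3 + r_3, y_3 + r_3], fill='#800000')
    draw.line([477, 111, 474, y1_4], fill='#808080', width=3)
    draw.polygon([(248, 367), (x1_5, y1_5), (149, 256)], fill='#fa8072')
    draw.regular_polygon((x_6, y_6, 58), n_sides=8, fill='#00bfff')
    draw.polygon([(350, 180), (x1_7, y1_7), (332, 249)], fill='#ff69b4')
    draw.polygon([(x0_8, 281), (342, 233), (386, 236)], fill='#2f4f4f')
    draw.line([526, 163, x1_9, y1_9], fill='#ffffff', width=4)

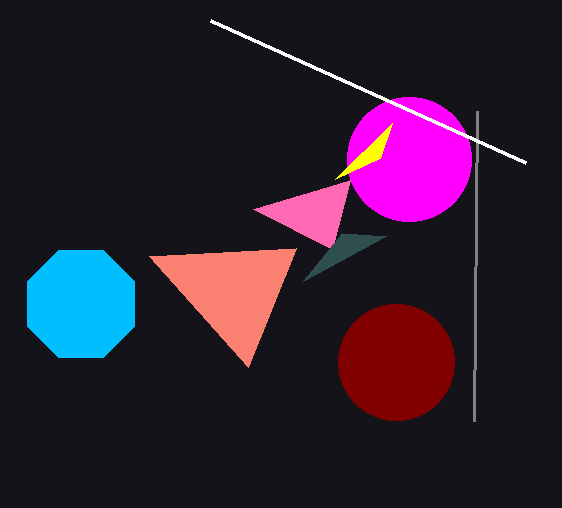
x_1 = 409, y_1 = 159, r_1 = 62, x1_2 = 335, y1_2 = 179, x_3 = 396, y_3 = 362, r_3 = 58, y1_4 = 421, x1_5 = 296, y1_5 = 248, x_6 = 81, y_6 = 304, x1_7 = 253, y1_7 = 209, x0_8 = 303, x1_9 = 211, y1_9 = 21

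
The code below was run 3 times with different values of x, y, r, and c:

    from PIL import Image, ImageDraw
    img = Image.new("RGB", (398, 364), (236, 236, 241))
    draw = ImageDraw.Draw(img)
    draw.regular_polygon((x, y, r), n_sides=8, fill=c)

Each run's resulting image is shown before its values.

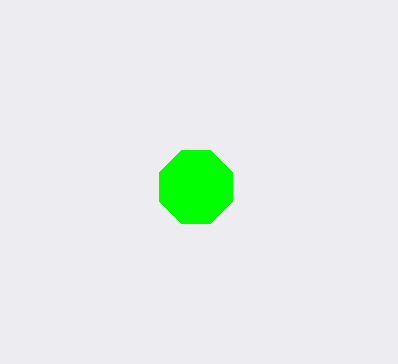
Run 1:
x = 196
y = 187
r = 39
c = 'lime'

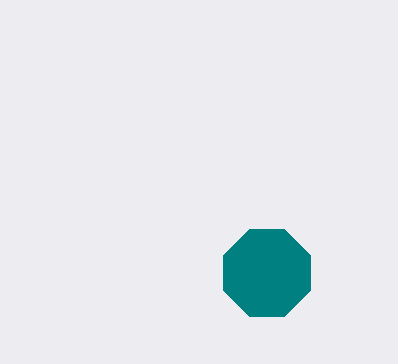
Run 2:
x = 267, y = 273, r = 47, c = 'teal'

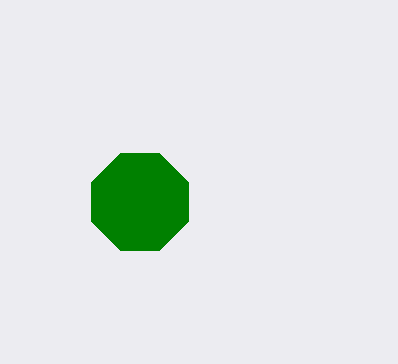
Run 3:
x = 140, y = 202, r = 52, c = 'green'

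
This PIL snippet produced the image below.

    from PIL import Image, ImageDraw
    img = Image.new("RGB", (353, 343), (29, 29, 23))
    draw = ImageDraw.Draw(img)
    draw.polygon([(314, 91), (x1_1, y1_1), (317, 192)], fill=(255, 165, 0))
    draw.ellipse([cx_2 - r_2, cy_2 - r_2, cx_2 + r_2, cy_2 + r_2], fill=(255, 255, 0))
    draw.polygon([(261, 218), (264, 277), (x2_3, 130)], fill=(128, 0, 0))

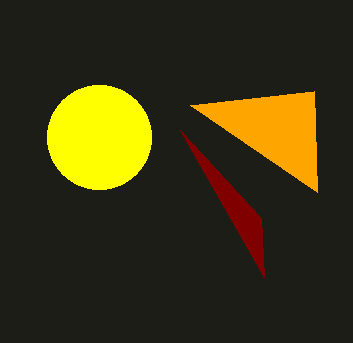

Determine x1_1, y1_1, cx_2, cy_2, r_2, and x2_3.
x1_1 = 190; y1_1 = 105; cx_2 = 99; cy_2 = 137; r_2 = 52; x2_3 = 180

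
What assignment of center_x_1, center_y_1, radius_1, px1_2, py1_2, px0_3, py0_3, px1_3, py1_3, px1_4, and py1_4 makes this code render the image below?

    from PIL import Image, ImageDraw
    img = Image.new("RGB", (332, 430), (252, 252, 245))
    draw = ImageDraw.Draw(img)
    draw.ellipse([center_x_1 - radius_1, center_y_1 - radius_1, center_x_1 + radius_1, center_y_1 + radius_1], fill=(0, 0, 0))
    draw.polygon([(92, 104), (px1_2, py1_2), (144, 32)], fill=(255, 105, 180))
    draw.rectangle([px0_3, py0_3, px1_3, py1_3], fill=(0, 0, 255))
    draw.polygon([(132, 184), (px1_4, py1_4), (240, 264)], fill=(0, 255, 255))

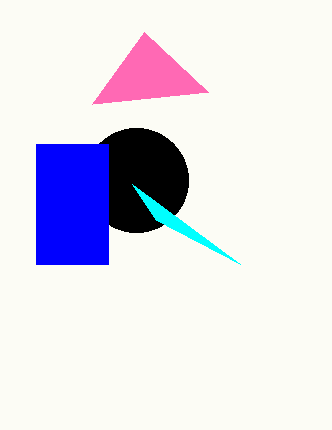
center_x_1 = 136
center_y_1 = 180
radius_1 = 52
px1_2 = 208
py1_2 = 92
px0_3 = 36
py0_3 = 144
px1_3 = 108
py1_3 = 264
px1_4 = 156
py1_4 = 220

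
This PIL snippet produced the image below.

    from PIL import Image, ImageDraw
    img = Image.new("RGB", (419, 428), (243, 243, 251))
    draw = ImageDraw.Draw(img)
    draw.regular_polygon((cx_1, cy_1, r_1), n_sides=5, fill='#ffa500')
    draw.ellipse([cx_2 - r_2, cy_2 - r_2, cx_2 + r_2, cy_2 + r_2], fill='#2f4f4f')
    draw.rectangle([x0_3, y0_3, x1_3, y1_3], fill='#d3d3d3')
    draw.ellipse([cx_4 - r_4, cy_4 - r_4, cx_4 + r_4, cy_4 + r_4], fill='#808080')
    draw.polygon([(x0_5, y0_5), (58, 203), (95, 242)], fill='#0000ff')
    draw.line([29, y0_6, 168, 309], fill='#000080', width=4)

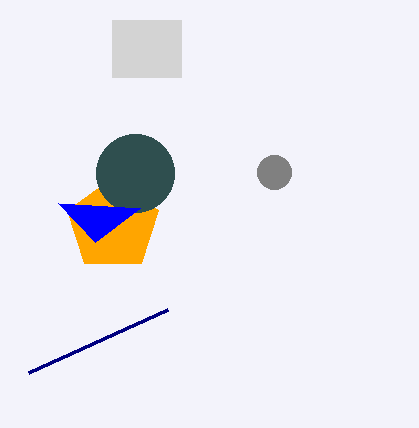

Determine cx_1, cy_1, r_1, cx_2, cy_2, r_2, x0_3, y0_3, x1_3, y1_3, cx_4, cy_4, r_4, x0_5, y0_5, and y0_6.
cx_1 = 113; cy_1 = 225; r_1 = 48; cx_2 = 135; cy_2 = 173; r_2 = 39; x0_3 = 112; y0_3 = 20; x1_3 = 181; y1_3 = 77; cx_4 = 274; cy_4 = 172; r_4 = 17; x0_5 = 140; y0_5 = 208; y0_6 = 372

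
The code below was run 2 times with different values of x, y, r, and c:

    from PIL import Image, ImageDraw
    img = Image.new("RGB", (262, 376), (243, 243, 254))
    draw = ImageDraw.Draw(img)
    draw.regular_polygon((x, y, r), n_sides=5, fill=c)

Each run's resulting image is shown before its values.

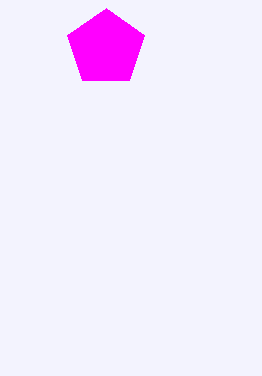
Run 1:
x = 106, y = 48, r = 40, c = 'magenta'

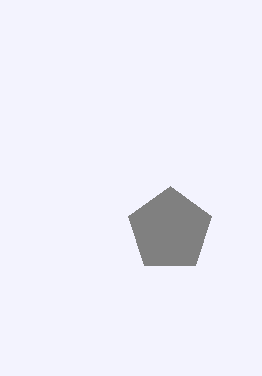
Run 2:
x = 170, y = 230, r = 44, c = 'gray'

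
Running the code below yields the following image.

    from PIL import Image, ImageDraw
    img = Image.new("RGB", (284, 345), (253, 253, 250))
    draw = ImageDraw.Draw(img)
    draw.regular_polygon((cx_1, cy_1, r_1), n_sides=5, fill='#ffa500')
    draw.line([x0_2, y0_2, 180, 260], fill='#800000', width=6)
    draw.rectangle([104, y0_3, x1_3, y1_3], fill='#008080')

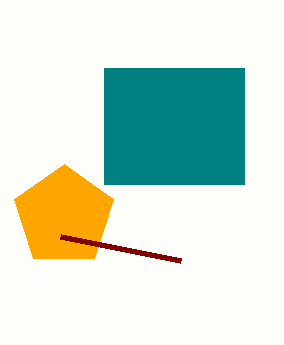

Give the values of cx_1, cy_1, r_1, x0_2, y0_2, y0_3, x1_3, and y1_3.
cx_1 = 64, cy_1 = 216, r_1 = 52, x0_2 = 60, y0_2 = 236, y0_3 = 68, x1_3 = 244, y1_3 = 184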